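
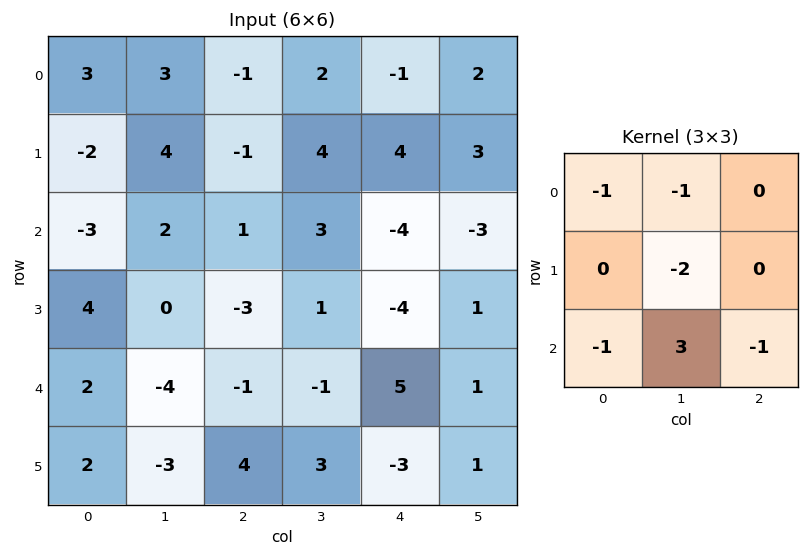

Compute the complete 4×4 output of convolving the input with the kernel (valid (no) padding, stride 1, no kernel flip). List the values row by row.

-6 -2 3 -21
-7 -15 1 -14
-12 5 -13 24
-11 17 12 -20

Output[0,0]: The receptive field on the input at this output position is [3 3 -1 / -2 4 -1 / -3 2 1]. Elementwise product with the kernel and sum: 3·-1 + 3·-1 + 4·-2 + -3·-1 + 2·3 + 1·-1.
Output[0,1]: The receptive field on the input at this output position is [3 -1 2 / 4 -1 4 / 2 1 3]. Elementwise product with the kernel and sum: 3·-1 + -1·-1 + -1·-2 + 2·-1 + 1·3 + 3·-1.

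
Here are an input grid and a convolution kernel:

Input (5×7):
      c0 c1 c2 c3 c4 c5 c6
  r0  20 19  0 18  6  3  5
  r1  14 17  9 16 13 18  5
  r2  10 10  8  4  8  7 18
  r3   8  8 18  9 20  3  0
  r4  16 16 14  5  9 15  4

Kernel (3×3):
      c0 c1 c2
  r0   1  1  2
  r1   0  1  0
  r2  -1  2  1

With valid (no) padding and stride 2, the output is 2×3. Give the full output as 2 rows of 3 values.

Output[0,0]: The receptive field on the input at this output position is [20 19 0 / 14 17 9 / 10 10 8]. Elementwise product with the kernel and sum: 20·1 + 19·1 + 0·2 + 17·1 + 10·-1 + 10·2 + 8·1.

74 54 61
74 42 79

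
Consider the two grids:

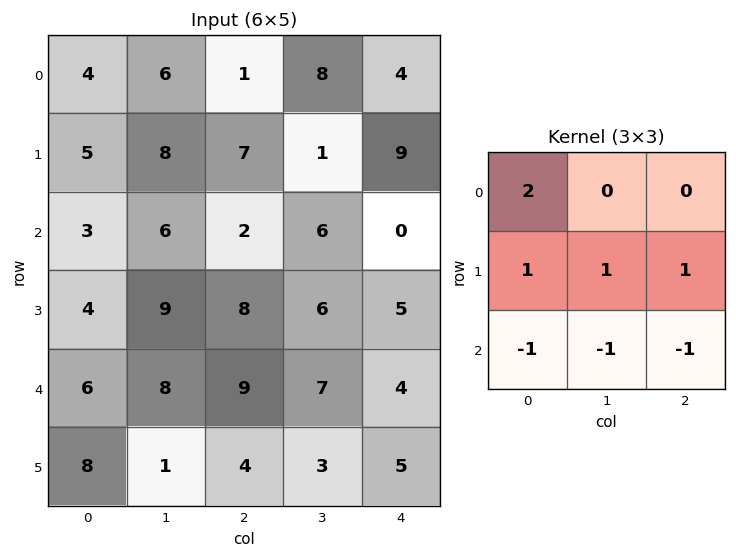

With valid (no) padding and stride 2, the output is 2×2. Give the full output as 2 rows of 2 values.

17 11
4 3

Output[0,0]: The receptive field on the input at this output position is [4 6 1 / 5 8 7 / 3 6 2]. Elementwise product with the kernel and sum: 4·2 + 5·1 + 8·1 + 7·1 + 3·-1 + 6·-1 + 2·-1.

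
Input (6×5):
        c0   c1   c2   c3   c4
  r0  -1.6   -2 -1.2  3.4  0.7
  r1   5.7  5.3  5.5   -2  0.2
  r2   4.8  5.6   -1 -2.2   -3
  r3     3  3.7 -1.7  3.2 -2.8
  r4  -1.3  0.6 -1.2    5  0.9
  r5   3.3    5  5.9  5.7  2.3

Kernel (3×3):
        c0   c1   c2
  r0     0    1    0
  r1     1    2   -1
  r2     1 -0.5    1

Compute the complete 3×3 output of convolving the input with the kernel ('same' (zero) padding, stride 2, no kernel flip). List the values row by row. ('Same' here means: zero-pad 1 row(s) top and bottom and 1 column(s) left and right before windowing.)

Output[0,0]: The receptive field on the zero-padded input at this output position is [0 0 0 / 0 -1.6 -2 / 0 5.7 5.3]. Elementwise product with the kernel and sum: 0·1 + 0·1 + -1.6·2 + -2·-1 + 0·1 + 5.7·-0.5 + 5.3·1.
Output[0,1]: The receptive field on the zero-padded input at this output position is [0 0 0 / -2 -1.2 3.4 / 5.3 5.5 -2]. Elementwise product with the kernel and sum: 0·1 + -2·1 + -1.2·2 + 3.4·-1 + 5.3·1 + 5.5·-0.5 + -2·1.

1.25 -7.25 2.7
11.9 19.05 -3.4
3.15 -0.75 8.55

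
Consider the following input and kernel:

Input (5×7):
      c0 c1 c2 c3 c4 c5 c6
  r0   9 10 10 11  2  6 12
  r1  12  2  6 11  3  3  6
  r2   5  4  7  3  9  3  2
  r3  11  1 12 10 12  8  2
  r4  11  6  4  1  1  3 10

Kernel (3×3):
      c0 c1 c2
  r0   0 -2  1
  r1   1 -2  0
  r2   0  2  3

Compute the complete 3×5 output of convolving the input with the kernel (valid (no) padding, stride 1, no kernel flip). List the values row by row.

Output[0,0]: The receptive field on the input at this output position is [9 10 10 / 12 2 6 / 5 4 7]. Elementwise product with the kernel and sum: 10·-2 + 10·1 + 12·1 + 2·-2 + 4·2 + 7·3.
Output[0,1]: The receptive field on the input at this output position is [10 10 11 / 2 6 11 / 4 7 3]. Elementwise product with the kernel and sum: 10·-2 + 11·1 + 2·1 + 6·-2 + 7·2 + 3·3.

27 4 -3 34 9
37 43 38 30 25
32 -23 0 -18 28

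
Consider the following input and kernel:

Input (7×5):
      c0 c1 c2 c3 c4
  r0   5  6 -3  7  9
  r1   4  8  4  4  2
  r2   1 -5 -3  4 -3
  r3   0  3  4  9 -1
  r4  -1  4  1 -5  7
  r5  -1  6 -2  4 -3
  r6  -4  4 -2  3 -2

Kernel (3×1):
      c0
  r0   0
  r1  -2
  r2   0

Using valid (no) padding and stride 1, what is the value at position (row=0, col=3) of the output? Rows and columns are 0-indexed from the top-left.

-8

The receptive field on the input at this output position is [7 / 4 / 4]. Elementwise product with the kernel and sum: 4·-2.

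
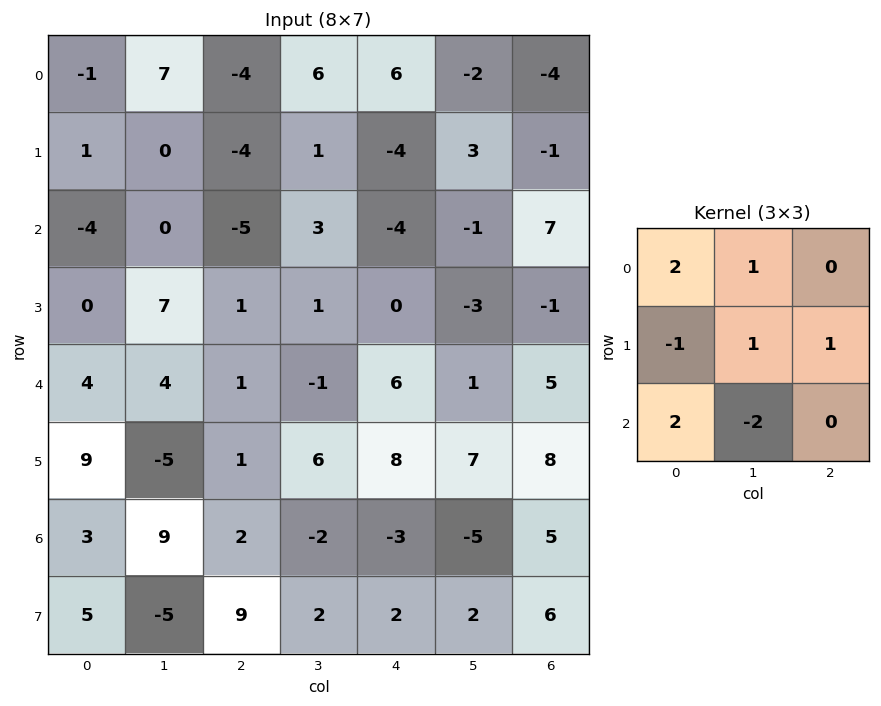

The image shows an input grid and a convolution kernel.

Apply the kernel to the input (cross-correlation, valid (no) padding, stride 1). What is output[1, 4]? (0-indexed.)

11

The receptive field on the input at this output position is [-4 3 -1 / -4 -1 7 / 0 -3 -1]. Elementwise product with the kernel and sum: -4·2 + 3·1 + -4·-1 + -1·1 + 7·1 + 0·2 + -3·-2.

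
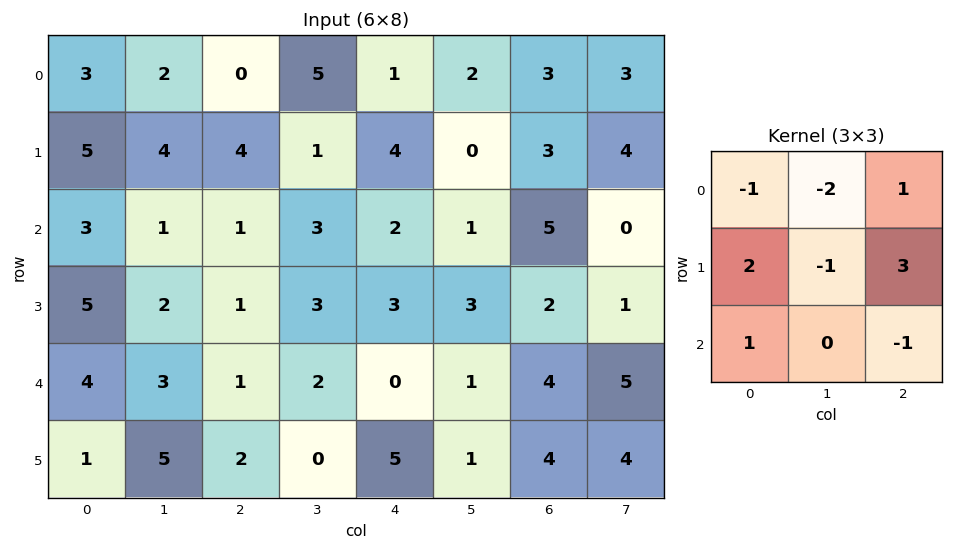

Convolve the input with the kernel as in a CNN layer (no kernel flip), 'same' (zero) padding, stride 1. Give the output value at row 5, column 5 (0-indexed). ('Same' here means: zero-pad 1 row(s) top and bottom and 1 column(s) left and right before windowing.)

The receptive field on the zero-padded input at this output position is [0 1 4 / 5 1 4 / 0 0 0]. Elementwise product with the kernel and sum: 0·-1 + 1·-2 + 4·1 + 5·2 + 1·-1 + 4·3 + 0·1 + 0·-1.

23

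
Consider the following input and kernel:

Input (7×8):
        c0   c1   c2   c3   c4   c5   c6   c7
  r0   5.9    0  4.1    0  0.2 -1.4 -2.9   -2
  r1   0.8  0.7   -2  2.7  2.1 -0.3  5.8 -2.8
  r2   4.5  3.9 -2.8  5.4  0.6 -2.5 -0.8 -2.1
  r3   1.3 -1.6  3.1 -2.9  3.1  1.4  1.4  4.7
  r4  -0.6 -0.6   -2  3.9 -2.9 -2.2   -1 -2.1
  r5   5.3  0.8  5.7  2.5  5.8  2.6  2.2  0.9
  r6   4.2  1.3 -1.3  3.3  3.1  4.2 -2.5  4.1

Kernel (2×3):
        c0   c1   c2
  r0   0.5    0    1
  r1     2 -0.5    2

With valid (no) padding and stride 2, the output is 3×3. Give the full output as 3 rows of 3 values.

4.3 1.1 13.15
9.05 13.05 7.8
19.3 17.85 12.25

Output[0,0]: The receptive field on the input at this output position is [5.9 0 4.1 / 0.8 0.7 -2]. Elementwise product with the kernel and sum: 5.9·0.5 + 4.1·1 + 0.8·2 + 0.7·-0.5 + -2·2.
Output[0,1]: The receptive field on the input at this output position is [4.1 0 0.2 / -2 2.7 2.1]. Elementwise product with the kernel and sum: 4.1·0.5 + 0.2·1 + -2·2 + 2.7·-0.5 + 2.1·2.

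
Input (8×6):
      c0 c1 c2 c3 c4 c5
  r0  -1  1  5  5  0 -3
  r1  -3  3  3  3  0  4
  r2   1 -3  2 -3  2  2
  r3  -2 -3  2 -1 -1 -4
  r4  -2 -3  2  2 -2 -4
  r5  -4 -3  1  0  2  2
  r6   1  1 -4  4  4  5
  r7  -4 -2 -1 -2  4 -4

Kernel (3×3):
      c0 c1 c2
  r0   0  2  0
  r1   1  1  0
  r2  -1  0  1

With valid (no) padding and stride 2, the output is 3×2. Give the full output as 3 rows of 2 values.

3 16
-7 -9
-18 13

Output[0,0]: The receptive field on the input at this output position is [-1 1 5 / -3 3 3 / 1 -3 2]. Elementwise product with the kernel and sum: 1·2 + -3·1 + 3·1 + 1·-1 + 2·1.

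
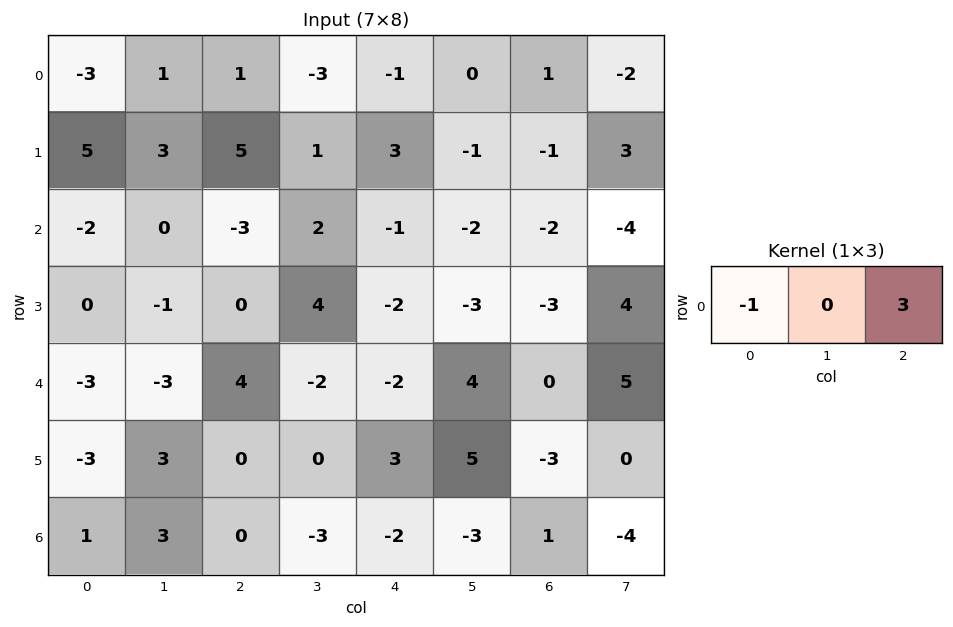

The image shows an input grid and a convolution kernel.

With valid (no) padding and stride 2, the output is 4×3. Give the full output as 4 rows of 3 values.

6 -4 4
-7 0 -5
15 -10 2
-1 -6 5

Output[0,0]: The receptive field on the input at this output position is [-3 1 1]. Elementwise product with the kernel and sum: -3·-1 + 1·3.
Output[0,1]: The receptive field on the input at this output position is [1 -3 -1]. Elementwise product with the kernel and sum: 1·-1 + -1·3.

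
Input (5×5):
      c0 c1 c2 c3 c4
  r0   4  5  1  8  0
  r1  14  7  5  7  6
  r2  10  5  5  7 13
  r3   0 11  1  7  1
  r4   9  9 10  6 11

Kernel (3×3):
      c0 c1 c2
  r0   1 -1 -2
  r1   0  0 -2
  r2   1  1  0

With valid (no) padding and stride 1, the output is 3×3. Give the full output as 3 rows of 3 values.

Output[0,0]: The receptive field on the input at this output position is [4 5 1 / 14 7 5 / 10 5 5]. Elementwise product with the kernel and sum: 4·1 + 5·-1 + 1·-2 + 5·-2 + 10·1 + 5·1.

2 -16 -7
-2 -14 -32
11 -9 -14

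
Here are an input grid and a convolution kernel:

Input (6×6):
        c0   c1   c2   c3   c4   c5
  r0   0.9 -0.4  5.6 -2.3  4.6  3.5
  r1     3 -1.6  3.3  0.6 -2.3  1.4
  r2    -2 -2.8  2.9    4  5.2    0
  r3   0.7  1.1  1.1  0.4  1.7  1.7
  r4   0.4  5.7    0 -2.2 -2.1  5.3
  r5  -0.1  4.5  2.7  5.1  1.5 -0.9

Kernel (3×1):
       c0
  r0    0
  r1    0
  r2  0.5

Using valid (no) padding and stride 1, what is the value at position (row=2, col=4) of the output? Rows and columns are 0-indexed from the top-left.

-1.05

The receptive field on the input at this output position is [5.2 / 1.7 / -2.1]. Elementwise product with the kernel and sum: -2.1·0.5.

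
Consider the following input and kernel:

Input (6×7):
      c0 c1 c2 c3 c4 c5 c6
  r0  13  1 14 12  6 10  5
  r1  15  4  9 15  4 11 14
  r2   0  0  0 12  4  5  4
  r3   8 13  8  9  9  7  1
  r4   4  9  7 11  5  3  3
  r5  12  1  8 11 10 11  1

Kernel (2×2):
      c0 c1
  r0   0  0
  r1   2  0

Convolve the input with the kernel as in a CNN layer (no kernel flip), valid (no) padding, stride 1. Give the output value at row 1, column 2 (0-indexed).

0

The receptive field on the input at this output position is [9 15 / 0 12]. Elementwise product with the kernel and sum: 0·2.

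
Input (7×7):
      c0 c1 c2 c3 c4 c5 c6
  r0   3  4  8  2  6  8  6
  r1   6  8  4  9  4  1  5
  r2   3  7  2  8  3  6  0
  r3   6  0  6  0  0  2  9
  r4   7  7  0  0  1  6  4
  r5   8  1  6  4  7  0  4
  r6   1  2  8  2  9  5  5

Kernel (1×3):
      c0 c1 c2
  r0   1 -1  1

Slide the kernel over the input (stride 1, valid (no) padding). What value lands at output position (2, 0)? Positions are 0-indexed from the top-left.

-2

The receptive field on the input at this output position is [3 7 2]. Elementwise product with the kernel and sum: 3·1 + 7·-1 + 2·1.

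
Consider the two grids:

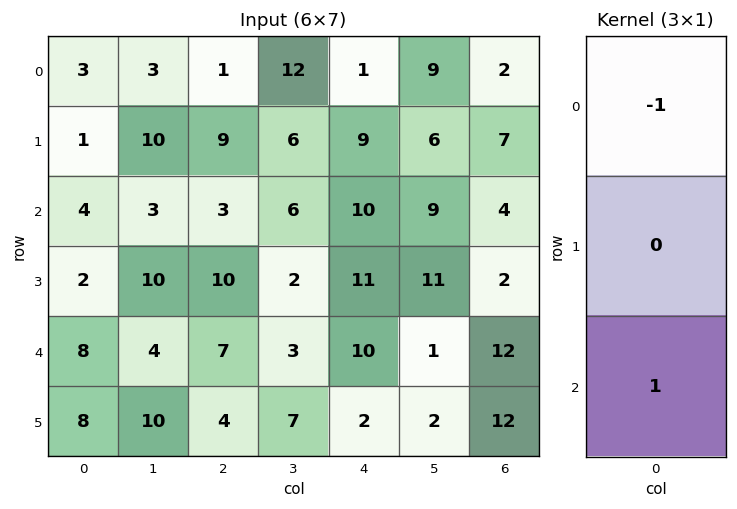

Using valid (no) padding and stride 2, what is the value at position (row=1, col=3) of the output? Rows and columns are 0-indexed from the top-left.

8

The receptive field on the input at this output position is [4 / 2 / 12]. Elementwise product with the kernel and sum: 4·-1 + 12·1.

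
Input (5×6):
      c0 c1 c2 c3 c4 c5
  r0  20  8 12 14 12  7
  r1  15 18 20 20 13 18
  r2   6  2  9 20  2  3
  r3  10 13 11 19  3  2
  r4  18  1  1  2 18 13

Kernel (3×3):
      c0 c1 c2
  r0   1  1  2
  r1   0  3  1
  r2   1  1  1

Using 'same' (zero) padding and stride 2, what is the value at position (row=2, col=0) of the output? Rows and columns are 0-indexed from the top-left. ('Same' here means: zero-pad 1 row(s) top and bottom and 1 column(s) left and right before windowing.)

91

The receptive field on the zero-padded input at this output position is [0 10 13 / 0 18 1 / 0 0 0]. Elementwise product with the kernel and sum: 0·1 + 10·1 + 13·2 + 18·3 + 1·1 + 0·1 + 0·1 + 0·1.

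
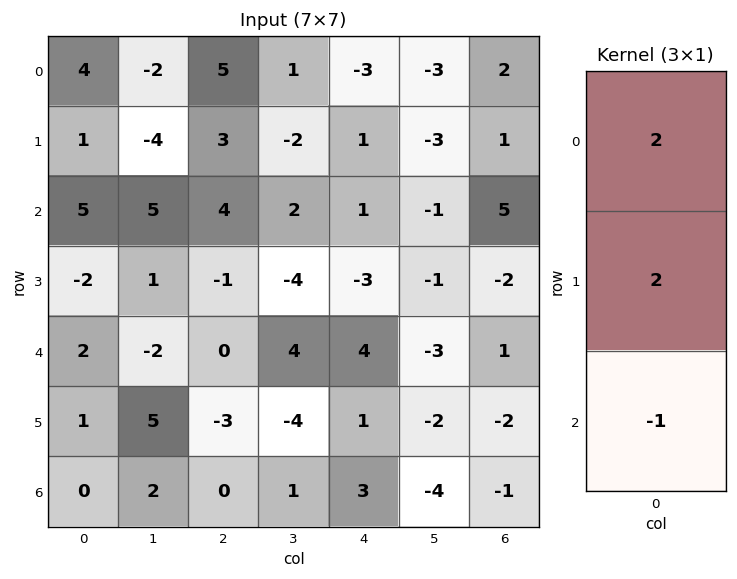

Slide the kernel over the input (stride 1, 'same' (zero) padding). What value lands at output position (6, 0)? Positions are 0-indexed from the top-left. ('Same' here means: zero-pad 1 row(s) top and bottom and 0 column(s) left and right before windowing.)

2

The receptive field on the zero-padded input at this output position is [1 / 0 / 0]. Elementwise product with the kernel and sum: 1·2 + 0·2 + 0·-1.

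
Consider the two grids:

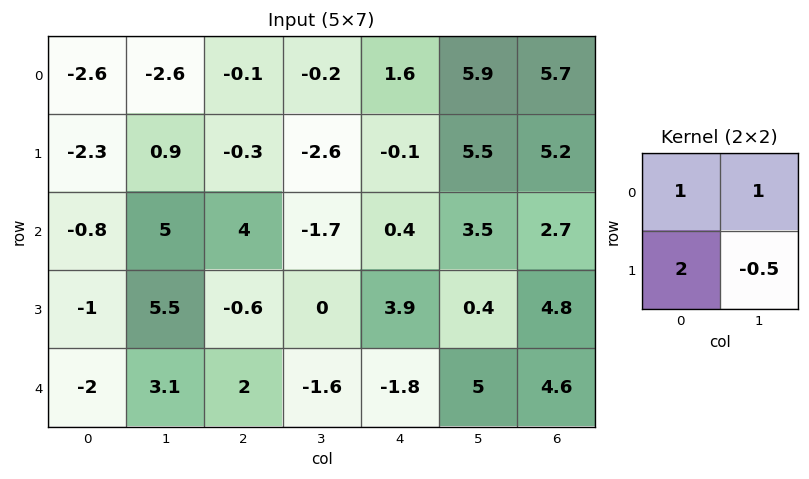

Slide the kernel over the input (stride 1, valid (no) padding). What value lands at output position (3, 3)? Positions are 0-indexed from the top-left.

The receptive field on the input at this output position is [0 3.9 / -1.6 -1.8]. Elementwise product with the kernel and sum: 0·1 + 3.9·1 + -1.6·2 + -1.8·-0.5.

1.6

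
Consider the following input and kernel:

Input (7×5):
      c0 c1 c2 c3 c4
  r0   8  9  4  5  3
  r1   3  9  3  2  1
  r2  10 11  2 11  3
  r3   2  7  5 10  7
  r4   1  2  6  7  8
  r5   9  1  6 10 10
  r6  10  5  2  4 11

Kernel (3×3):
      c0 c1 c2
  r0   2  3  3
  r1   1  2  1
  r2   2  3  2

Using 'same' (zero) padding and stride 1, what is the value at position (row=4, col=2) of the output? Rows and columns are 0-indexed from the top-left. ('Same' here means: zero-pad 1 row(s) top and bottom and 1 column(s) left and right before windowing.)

The receptive field on the zero-padded input at this output position is [7 5 10 / 2 6 7 / 1 6 10]. Elementwise product with the kernel and sum: 7·2 + 5·3 + 10·3 + 2·1 + 6·2 + 7·1 + 1·2 + 6·3 + 10·2.

120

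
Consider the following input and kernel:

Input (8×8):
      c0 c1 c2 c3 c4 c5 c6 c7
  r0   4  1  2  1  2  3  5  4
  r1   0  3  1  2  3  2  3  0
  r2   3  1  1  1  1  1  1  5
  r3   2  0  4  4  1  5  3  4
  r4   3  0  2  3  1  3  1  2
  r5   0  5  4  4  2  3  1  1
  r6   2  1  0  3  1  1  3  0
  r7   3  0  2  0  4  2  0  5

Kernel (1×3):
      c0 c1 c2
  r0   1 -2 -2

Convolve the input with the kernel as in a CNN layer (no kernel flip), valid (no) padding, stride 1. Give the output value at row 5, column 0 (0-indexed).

-18

The receptive field on the input at this output position is [0 5 4]. Elementwise product with the kernel and sum: 0·1 + 5·-2 + 4·-2.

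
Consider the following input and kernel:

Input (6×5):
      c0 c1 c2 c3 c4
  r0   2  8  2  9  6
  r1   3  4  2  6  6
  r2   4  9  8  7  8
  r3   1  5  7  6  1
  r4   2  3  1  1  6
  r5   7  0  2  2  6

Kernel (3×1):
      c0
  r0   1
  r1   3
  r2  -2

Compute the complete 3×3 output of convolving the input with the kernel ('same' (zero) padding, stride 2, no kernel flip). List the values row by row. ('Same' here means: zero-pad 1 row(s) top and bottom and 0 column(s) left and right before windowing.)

0 2 6
13 12 28
-7 6 7

Output[0,0]: The receptive field on the zero-padded input at this output position is [0 / 2 / 3]. Elementwise product with the kernel and sum: 0·1 + 2·3 + 3·-2.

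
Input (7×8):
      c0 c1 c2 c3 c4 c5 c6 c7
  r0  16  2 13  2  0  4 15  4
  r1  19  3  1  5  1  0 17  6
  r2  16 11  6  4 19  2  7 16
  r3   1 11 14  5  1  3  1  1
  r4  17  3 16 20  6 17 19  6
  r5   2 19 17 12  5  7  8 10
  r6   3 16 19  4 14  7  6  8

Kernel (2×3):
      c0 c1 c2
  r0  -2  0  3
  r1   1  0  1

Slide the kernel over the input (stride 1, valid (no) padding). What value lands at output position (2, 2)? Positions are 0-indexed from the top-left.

The receptive field on the input at this output position is [6 4 19 / 14 5 1]. Elementwise product with the kernel and sum: 6·-2 + 19·3 + 14·1 + 1·1.

60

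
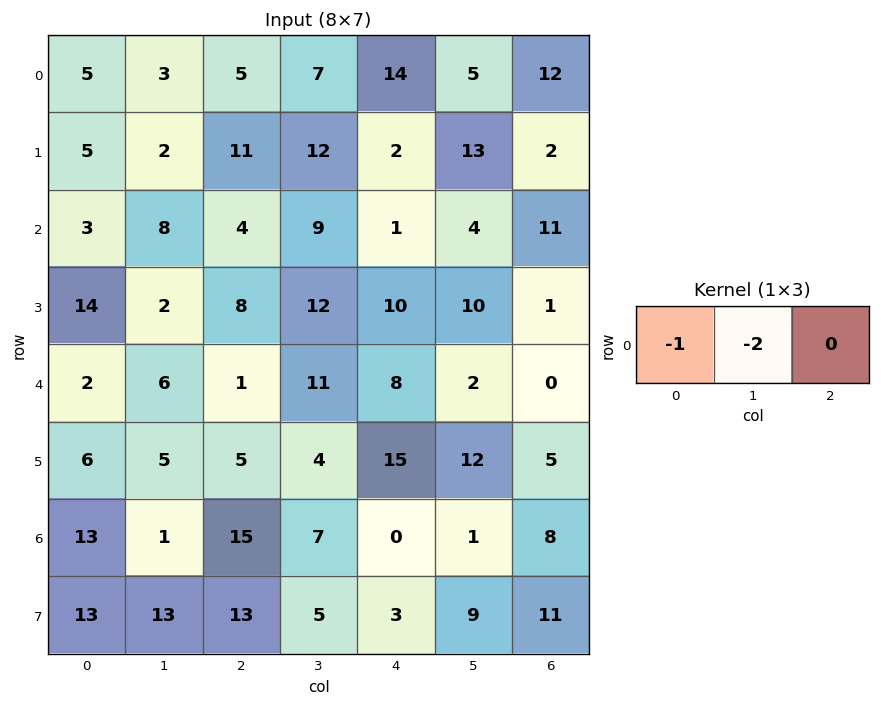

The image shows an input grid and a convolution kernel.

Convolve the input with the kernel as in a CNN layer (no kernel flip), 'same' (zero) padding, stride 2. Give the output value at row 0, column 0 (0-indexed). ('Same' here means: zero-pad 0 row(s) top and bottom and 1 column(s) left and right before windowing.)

The receptive field on the zero-padded input at this output position is [0 5 3]. Elementwise product with the kernel and sum: 0·-1 + 5·-2.

-10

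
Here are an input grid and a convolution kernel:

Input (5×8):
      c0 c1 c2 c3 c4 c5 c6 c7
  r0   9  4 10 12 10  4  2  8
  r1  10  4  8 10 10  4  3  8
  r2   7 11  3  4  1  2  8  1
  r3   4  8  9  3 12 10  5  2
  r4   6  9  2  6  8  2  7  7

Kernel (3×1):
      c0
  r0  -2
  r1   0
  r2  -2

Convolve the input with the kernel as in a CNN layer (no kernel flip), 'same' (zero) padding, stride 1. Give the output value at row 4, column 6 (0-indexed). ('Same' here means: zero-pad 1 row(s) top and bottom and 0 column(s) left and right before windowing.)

The receptive field on the zero-padded input at this output position is [5 / 7 / 0]. Elementwise product with the kernel and sum: 5·-2 + 0·-2.

-10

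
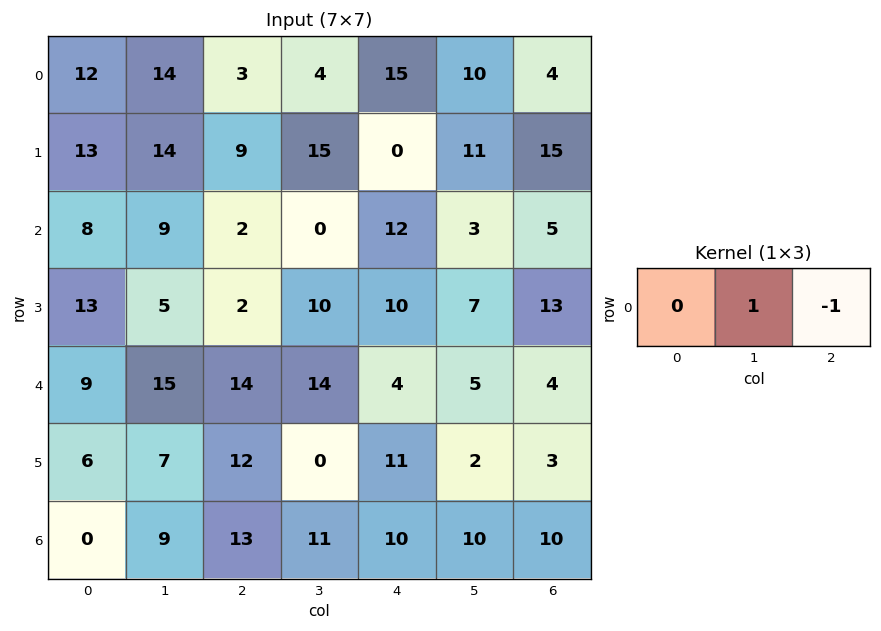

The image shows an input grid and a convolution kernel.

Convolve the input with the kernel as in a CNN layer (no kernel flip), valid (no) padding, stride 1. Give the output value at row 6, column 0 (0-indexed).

The receptive field on the input at this output position is [0 9 13]. Elementwise product with the kernel and sum: 9·1 + 13·-1.

-4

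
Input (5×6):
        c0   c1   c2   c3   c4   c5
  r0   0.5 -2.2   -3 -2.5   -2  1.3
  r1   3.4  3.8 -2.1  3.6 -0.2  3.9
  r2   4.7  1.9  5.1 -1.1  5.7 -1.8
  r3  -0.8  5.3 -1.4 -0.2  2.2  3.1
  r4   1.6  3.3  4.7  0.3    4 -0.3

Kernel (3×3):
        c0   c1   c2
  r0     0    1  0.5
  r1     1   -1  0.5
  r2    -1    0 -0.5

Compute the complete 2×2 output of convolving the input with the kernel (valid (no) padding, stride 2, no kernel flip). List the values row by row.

-12.4 -17.25
-6.3 -5.05

Output[0,0]: The receptive field on the input at this output position is [0.5 -2.2 -3 / 3.4 3.8 -2.1 / 4.7 1.9 5.1]. Elementwise product with the kernel and sum: -2.2·1 + -3·0.5 + 3.4·1 + 3.8·-1 + -2.1·0.5 + 4.7·-1 + 5.1·-0.5.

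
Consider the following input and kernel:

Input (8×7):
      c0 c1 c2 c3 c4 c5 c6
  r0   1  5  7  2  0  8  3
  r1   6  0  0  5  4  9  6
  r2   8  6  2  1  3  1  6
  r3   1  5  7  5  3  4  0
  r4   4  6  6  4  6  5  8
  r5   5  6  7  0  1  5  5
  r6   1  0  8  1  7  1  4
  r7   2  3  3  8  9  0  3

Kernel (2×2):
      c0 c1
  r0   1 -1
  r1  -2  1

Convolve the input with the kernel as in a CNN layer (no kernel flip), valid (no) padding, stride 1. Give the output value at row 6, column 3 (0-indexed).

-13

The receptive field on the input at this output position is [1 7 / 8 9]. Elementwise product with the kernel and sum: 1·1 + 7·-1 + 8·-2 + 9·1.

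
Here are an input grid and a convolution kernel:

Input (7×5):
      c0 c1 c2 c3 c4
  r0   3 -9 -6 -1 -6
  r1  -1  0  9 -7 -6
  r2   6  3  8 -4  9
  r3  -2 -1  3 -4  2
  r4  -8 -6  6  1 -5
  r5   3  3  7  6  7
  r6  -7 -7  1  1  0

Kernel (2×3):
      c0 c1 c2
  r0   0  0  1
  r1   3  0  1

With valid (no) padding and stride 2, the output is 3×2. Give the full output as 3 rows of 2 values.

Output[0,0]: The receptive field on the input at this output position is [3 -9 -6 / -1 0 9]. Elementwise product with the kernel and sum: -6·1 + -1·3 + 9·1.

0 15
5 20
22 23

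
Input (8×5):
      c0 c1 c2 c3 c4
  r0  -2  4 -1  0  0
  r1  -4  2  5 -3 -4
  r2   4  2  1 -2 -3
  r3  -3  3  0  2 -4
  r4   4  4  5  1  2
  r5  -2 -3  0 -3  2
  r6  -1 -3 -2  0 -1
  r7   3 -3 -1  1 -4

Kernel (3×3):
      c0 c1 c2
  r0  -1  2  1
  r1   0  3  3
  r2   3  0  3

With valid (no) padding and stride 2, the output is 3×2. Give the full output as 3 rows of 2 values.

Output[0,0]: The receptive field on the input at this output position is [-2 4 -1 / -4 2 5 / 4 2 1]. Elementwise product with the kernel and sum: -2·-1 + 4·2 + -1·1 + 2·3 + 5·3 + 4·3 + 1·3.
Output[0,1]: The receptive field on the input at this output position is [-1 0 0 / 5 -3 -4 / 1 -2 -3]. Elementwise product with the kernel and sum: -1·-1 + 0·2 + 0·1 + -3·3 + -4·3 + 1·3 + -3·3.

45 -26
37 7
-9 -13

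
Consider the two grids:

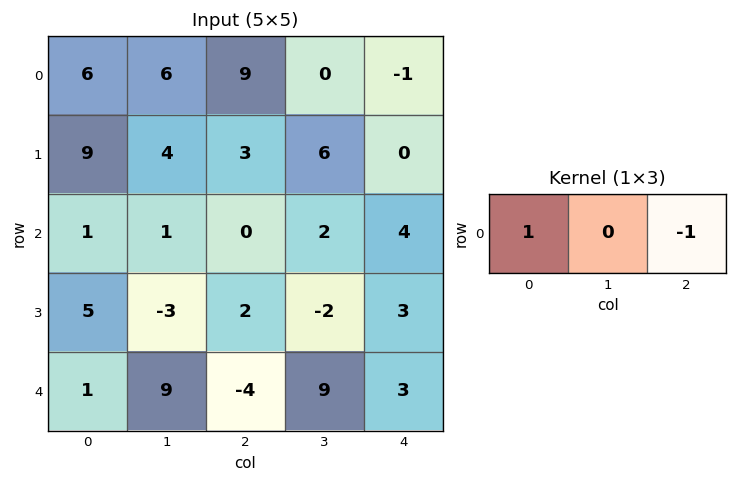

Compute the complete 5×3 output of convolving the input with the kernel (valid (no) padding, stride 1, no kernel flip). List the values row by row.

-3 6 10
6 -2 3
1 -1 -4
3 -1 -1
5 0 -7

Output[0,0]: The receptive field on the input at this output position is [6 6 9]. Elementwise product with the kernel and sum: 6·1 + 9·-1.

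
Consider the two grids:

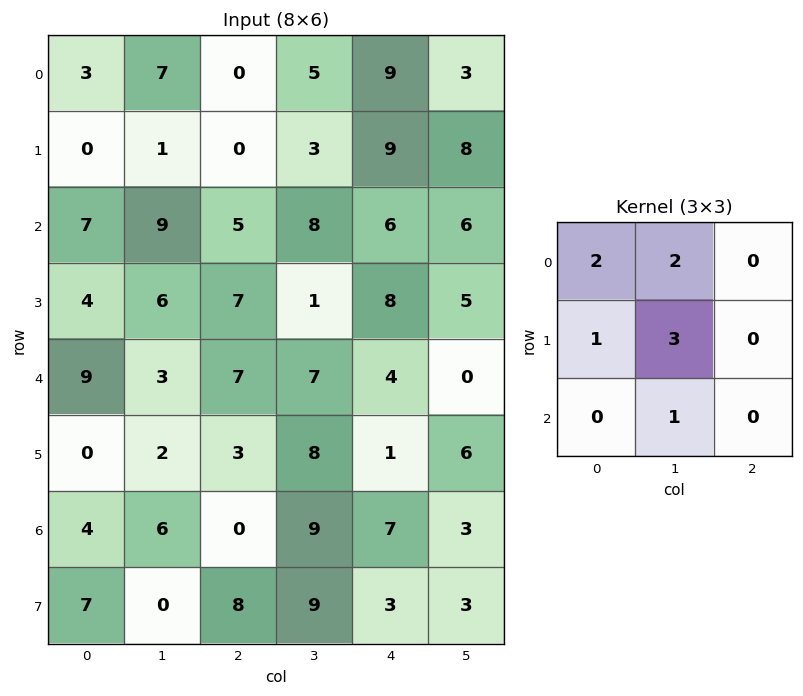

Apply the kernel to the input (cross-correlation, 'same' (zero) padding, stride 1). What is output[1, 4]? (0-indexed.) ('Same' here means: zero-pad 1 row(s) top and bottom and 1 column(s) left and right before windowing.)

The receptive field on the zero-padded input at this output position is [5 9 3 / 3 9 8 / 8 6 6]. Elementwise product with the kernel and sum: 5·2 + 9·2 + 3·1 + 9·3 + 6·1.

64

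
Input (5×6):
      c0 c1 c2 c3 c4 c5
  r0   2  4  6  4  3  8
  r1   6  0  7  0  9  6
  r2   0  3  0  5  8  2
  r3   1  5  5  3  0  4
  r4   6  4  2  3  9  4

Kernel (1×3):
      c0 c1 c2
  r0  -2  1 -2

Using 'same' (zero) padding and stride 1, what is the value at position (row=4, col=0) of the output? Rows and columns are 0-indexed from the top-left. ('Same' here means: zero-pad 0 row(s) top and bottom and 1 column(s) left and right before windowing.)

-2

The receptive field on the zero-padded input at this output position is [0 6 4]. Elementwise product with the kernel and sum: 0·-2 + 6·1 + 4·-2.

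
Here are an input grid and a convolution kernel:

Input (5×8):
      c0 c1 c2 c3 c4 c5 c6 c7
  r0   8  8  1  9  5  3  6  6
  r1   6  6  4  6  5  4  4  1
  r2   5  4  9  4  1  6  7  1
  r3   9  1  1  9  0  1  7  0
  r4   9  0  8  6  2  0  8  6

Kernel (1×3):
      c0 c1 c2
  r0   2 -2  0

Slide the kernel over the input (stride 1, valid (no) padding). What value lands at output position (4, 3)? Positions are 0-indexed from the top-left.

The receptive field on the input at this output position is [6 2 0]. Elementwise product with the kernel and sum: 6·2 + 2·-2.

8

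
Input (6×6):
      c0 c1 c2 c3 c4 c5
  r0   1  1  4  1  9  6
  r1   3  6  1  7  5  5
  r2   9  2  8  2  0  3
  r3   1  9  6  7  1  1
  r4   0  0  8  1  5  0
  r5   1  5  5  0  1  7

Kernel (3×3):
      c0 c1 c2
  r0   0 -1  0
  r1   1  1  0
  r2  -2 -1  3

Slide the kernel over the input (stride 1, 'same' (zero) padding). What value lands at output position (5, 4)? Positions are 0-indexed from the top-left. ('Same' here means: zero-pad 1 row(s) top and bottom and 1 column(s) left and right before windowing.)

The receptive field on the zero-padded input at this output position is [1 5 0 / 0 1 7 / 0 0 0]. Elementwise product with the kernel and sum: 5·-1 + 0·1 + 1·1 + 0·-2 + 0·-1 + 0·3.

-4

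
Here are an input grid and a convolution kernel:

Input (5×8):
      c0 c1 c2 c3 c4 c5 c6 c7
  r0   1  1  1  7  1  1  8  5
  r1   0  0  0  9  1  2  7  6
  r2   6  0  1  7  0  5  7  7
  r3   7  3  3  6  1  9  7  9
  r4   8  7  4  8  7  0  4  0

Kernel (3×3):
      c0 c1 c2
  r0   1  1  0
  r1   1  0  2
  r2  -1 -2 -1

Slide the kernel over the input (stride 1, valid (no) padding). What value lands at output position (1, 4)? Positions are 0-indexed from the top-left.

The receptive field on the input at this output position is [1 2 7 / 0 5 7 / 1 9 7]. Elementwise product with the kernel and sum: 1·1 + 2·1 + 0·1 + 7·2 + 1·-1 + 9·-2 + 7·-1.

-9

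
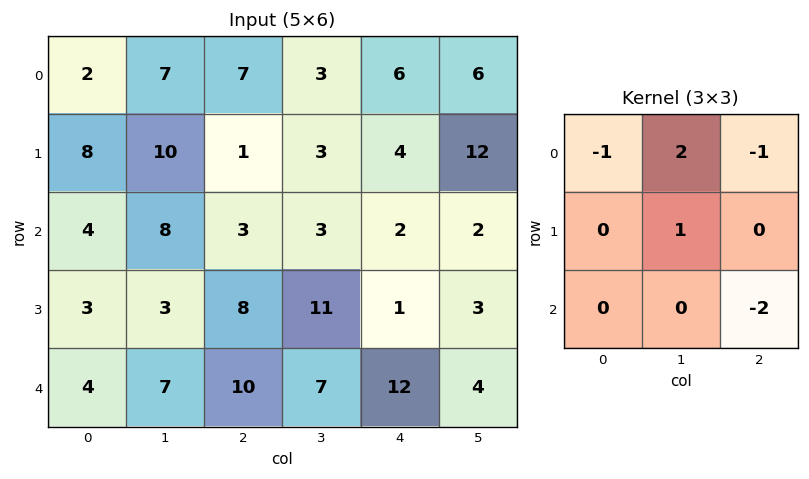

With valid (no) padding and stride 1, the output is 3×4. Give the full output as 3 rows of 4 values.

Output[0,0]: The receptive field on the input at this output position is [2 7 7 / 8 10 1 / 4 8 3]. Elementwise product with the kernel and sum: 2·-1 + 7·2 + 7·-1 + 10·1 + 3·-2.

9 -1 -8 3
3 -30 2 -11
-8 -11 -12 -8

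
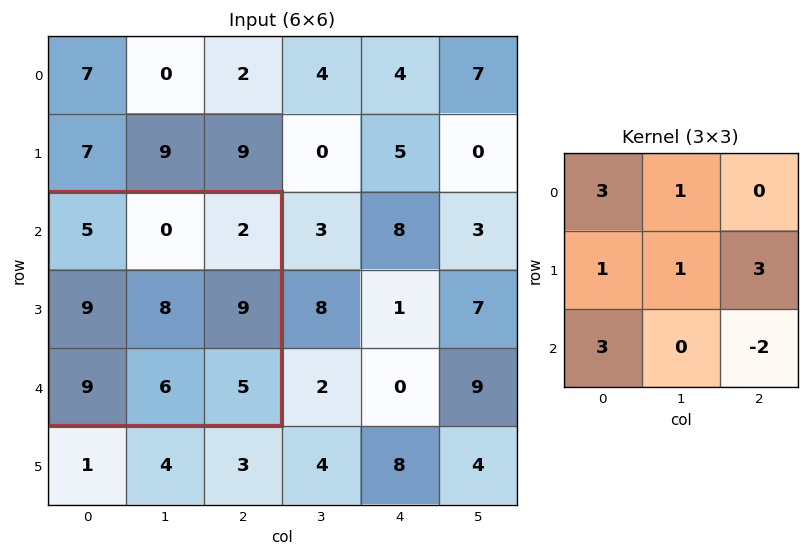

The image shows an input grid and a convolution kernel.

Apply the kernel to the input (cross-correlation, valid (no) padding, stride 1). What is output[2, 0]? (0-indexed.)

The receptive field on the input at this output position is [5 0 2 / 9 8 9 / 9 6 5]. Elementwise product with the kernel and sum: 5·3 + 0·1 + 9·1 + 8·1 + 9·3 + 9·3 + 5·-2.

76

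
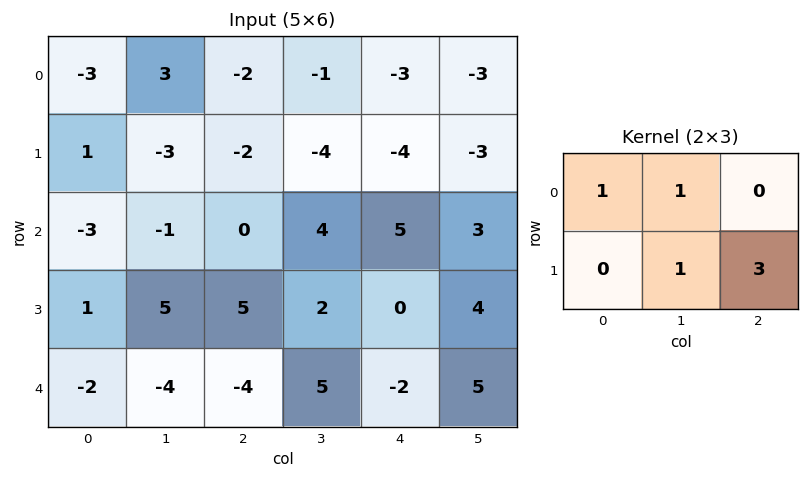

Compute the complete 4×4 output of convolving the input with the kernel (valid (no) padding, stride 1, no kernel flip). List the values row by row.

-9 -13 -19 -17
-3 7 13 6
16 10 6 21
-10 21 6 15

Output[0,0]: The receptive field on the input at this output position is [-3 3 -2 / 1 -3 -2]. Elementwise product with the kernel and sum: -3·1 + 3·1 + -3·1 + -2·3.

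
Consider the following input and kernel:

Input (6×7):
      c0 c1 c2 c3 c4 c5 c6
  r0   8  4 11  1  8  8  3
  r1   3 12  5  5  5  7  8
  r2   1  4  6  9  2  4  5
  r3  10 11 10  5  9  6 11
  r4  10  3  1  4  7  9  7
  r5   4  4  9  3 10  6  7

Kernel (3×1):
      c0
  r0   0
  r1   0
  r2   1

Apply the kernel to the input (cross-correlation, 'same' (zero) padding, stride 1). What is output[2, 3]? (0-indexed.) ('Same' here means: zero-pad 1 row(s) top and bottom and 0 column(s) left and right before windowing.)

5

The receptive field on the zero-padded input at this output position is [5 / 9 / 5]. Elementwise product with the kernel and sum: 5·1.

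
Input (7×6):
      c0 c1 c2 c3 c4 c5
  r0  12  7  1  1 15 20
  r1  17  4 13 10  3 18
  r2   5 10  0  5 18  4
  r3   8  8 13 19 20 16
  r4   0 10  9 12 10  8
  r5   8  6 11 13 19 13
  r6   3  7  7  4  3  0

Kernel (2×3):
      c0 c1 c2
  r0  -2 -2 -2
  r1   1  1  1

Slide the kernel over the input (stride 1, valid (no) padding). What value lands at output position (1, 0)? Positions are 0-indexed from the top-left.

-53

The receptive field on the input at this output position is [17 4 13 / 5 10 0]. Elementwise product with the kernel and sum: 17·-2 + 4·-2 + 13·-2 + 5·1 + 10·1 + 0·1.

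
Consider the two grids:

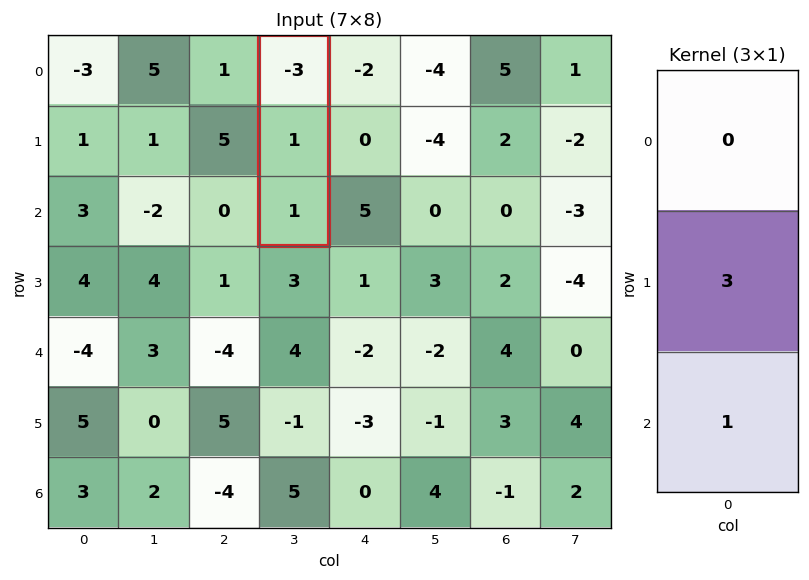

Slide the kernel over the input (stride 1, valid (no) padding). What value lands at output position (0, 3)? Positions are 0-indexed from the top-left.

4

The receptive field on the input at this output position is [-3 / 1 / 1]. Elementwise product with the kernel and sum: 1·3 + 1·1.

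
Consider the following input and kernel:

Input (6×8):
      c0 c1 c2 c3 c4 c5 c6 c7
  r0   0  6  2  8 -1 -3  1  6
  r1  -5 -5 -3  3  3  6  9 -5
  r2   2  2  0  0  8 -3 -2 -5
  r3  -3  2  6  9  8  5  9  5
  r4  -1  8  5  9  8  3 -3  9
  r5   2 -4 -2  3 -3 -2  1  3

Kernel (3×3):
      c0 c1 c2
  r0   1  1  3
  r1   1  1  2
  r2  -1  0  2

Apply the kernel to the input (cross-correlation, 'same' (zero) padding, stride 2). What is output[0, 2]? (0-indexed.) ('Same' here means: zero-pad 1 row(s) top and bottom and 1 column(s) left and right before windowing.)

The receptive field on the zero-padded input at this output position is [0 0 0 / 8 -1 -3 / 3 3 6]. Elementwise product with the kernel and sum: 0·1 + 0·1 + 0·3 + 8·1 + -1·1 + -3·2 + 3·-1 + 6·2.

10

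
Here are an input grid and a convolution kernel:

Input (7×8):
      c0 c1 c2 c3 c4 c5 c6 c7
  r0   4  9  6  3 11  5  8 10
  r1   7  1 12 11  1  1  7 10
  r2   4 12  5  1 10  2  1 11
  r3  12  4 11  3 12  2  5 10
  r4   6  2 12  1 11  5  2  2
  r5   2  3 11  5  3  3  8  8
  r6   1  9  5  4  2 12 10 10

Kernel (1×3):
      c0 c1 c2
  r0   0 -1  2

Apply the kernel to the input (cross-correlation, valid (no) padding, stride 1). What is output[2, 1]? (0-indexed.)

-3

The receptive field on the input at this output position is [12 5 1]. Elementwise product with the kernel and sum: 5·-1 + 1·2.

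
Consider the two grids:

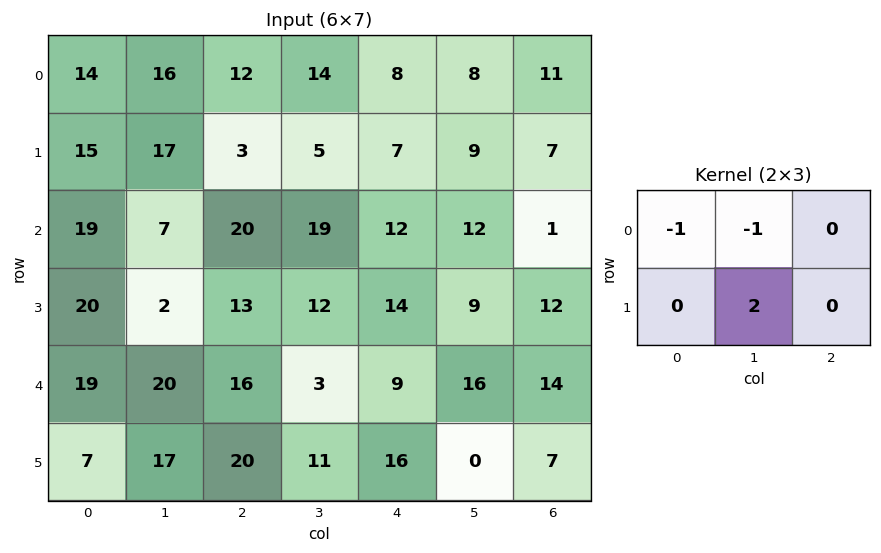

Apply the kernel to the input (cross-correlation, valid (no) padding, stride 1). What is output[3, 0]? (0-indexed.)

The receptive field on the input at this output position is [20 2 13 / 19 20 16]. Elementwise product with the kernel and sum: 20·-1 + 2·-1 + 20·2.

18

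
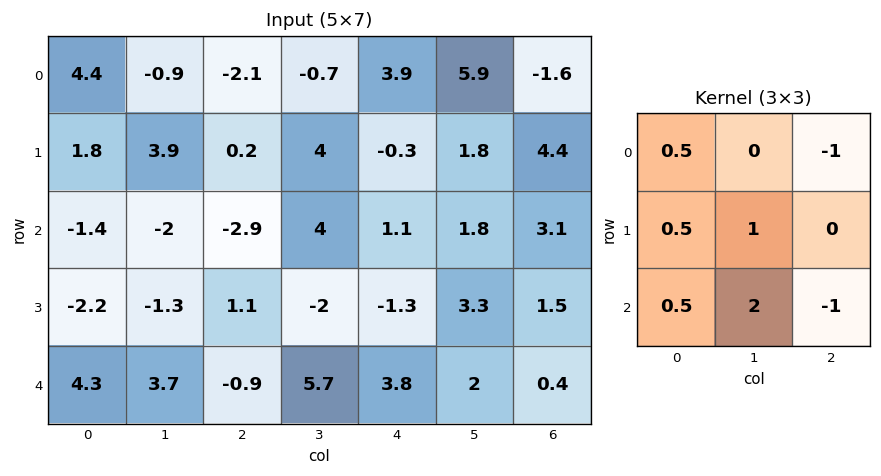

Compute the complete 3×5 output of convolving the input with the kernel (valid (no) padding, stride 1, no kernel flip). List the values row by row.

Output[0,0]: The receptive field on the input at this output position is [4.4 -0.9 -2.1 / 1.8 3.9 0.2 / -1.4 -2 -2.9]. Elementwise product with the kernel and sum: 4.4·0.5 + -2.1·-1 + 1.8·0.5 + 3.9·1 + -1.4·0.5 + -2·2 + -2.9·-1.

7.3 -8.4 4.6 -2.15 6.25
-6.8 -2.4 0.8 -3.6 2.25
10.25 -10.2 3.15 6.35 5.6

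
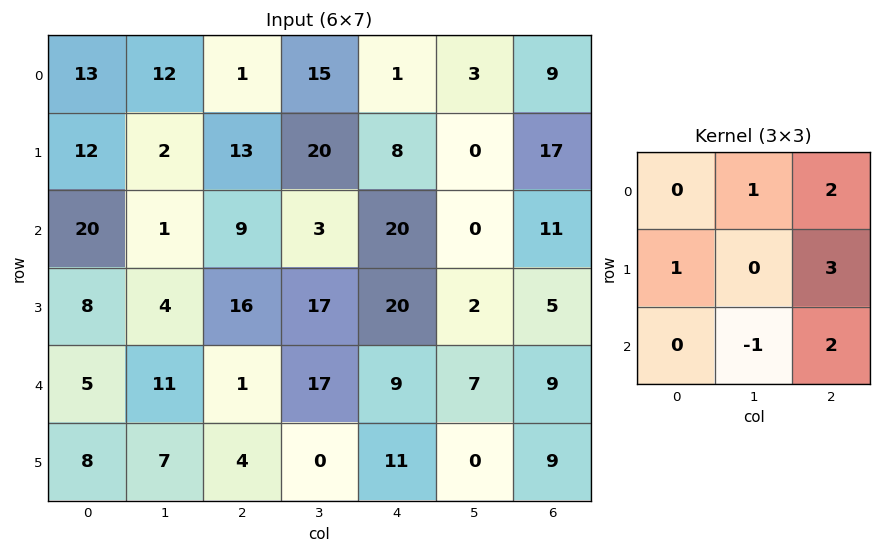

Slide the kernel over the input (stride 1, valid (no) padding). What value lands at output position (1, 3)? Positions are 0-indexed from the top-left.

-5

The receptive field on the input at this output position is [20 8 0 / 3 20 0 / 17 20 2]. Elementwise product with the kernel and sum: 8·1 + 0·2 + 3·1 + 0·3 + 20·-1 + 2·2.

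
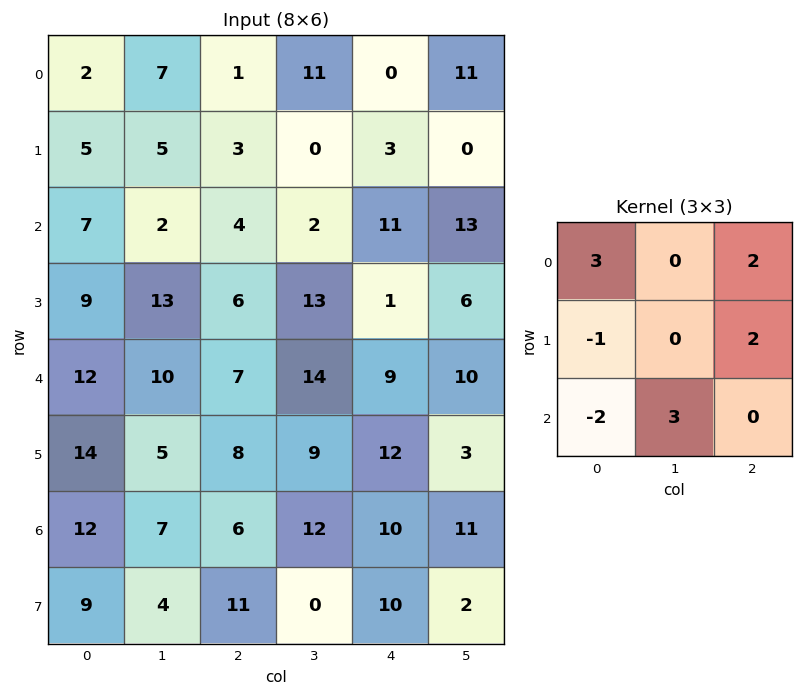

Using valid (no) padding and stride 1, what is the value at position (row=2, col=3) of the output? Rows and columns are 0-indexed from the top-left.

The receptive field on the input at this output position is [2 11 13 / 13 1 6 / 14 9 10]. Elementwise product with the kernel and sum: 2·3 + 13·2 + 13·-1 + 6·2 + 14·-2 + 9·3.

30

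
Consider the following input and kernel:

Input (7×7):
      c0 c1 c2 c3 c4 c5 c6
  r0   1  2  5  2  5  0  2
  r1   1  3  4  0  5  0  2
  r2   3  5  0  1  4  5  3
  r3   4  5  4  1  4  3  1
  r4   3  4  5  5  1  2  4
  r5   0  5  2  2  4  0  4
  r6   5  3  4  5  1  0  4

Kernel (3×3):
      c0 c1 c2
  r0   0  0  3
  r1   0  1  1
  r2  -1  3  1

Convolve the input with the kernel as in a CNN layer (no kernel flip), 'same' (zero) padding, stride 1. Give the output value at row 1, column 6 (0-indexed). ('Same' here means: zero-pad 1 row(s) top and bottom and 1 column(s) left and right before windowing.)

6

The receptive field on the zero-padded input at this output position is [0 2 0 / 0 2 0 / 5 3 0]. Elementwise product with the kernel and sum: 0·3 + 2·1 + 0·1 + 5·-1 + 3·3 + 0·1.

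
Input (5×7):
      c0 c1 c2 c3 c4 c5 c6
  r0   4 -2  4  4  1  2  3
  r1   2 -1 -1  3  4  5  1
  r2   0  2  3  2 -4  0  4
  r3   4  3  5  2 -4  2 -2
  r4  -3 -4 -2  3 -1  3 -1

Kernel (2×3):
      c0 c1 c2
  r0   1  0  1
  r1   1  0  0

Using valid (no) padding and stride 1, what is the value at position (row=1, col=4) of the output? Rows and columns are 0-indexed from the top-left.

1

The receptive field on the input at this output position is [4 5 1 / -4 0 4]. Elementwise product with the kernel and sum: 4·1 + 1·1 + -4·1.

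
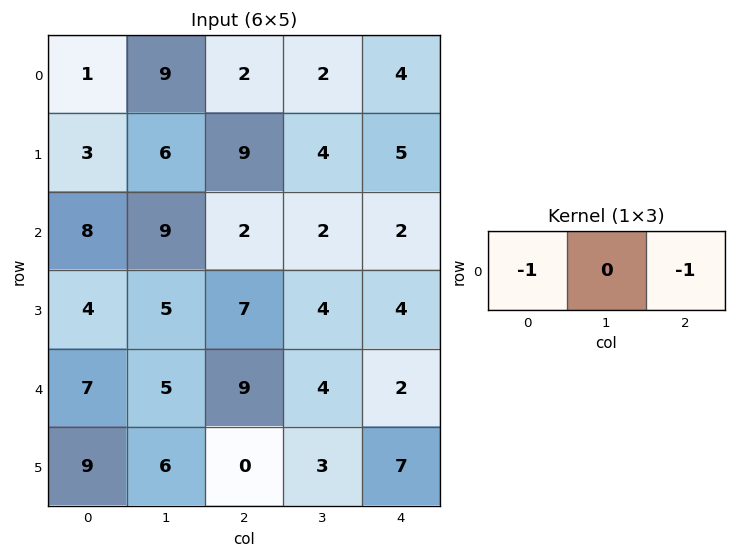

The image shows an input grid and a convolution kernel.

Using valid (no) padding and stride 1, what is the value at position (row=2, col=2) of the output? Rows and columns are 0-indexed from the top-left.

-4

The receptive field on the input at this output position is [2 2 2]. Elementwise product with the kernel and sum: 2·-1 + 2·-1.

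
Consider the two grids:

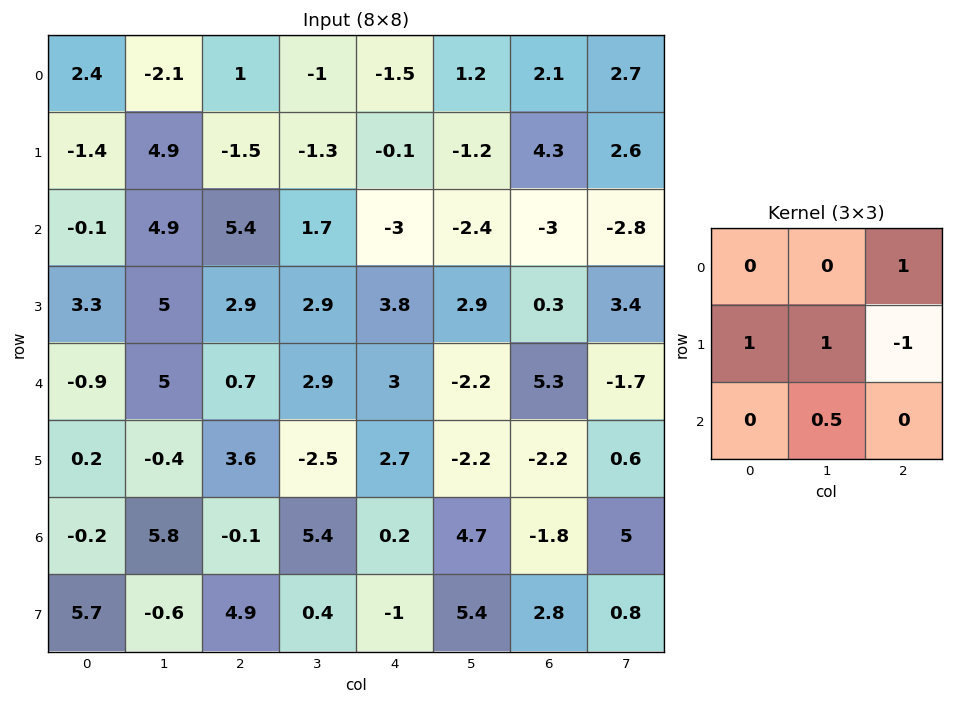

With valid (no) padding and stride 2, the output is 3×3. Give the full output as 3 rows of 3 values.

Output[0,0]: The receptive field on the input at this output position is [2.4 -2.1 1 / -1.4 4.9 -1.5 / -0.1 4.9 5.4]. Elementwise product with the kernel and sum: 1·1 + -1.4·1 + 4.9·1 + -1.5·-1 + 4.9·0.5.
Output[0,1]: The receptive field on the input at this output position is [1 -1 -1.5 / -1.5 -1.3 -0.1 / 5.4 1.7 -3]. Elementwise product with the kernel and sum: -1.5·1 + -1.5·1 + -1.3·1 + -0.1·-1 + 1.7·0.5.

8.45 -3.35 -4.7
13.3 0.45 2.3
-0.2 4.1 10.35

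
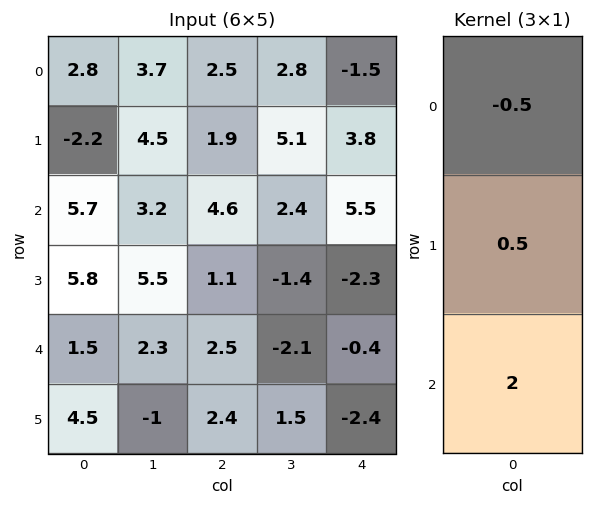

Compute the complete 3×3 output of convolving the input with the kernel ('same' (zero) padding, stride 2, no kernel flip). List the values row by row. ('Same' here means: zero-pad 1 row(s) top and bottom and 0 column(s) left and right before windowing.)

-3 5.05 6.85
15.55 3.55 -3.75
6.85 5.5 -3.85

Output[0,0]: The receptive field on the zero-padded input at this output position is [0 / 2.8 / -2.2]. Elementwise product with the kernel and sum: 0·-0.5 + 2.8·0.5 + -2.2·2.
Output[0,1]: The receptive field on the zero-padded input at this output position is [0 / 2.5 / 1.9]. Elementwise product with the kernel and sum: 0·-0.5 + 2.5·0.5 + 1.9·2.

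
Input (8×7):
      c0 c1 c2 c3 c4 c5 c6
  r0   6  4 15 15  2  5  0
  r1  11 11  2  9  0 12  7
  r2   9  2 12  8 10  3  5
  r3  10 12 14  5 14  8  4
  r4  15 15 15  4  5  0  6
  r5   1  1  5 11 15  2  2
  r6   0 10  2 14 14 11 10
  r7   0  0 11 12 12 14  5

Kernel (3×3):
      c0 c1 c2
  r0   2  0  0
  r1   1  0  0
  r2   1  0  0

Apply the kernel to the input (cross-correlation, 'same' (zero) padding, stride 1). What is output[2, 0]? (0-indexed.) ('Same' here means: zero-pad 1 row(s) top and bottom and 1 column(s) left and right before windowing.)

The receptive field on the zero-padded input at this output position is [0 11 11 / 0 9 2 / 0 10 12]. Elementwise product with the kernel and sum: 0·2 + 0·1 + 0·1.

0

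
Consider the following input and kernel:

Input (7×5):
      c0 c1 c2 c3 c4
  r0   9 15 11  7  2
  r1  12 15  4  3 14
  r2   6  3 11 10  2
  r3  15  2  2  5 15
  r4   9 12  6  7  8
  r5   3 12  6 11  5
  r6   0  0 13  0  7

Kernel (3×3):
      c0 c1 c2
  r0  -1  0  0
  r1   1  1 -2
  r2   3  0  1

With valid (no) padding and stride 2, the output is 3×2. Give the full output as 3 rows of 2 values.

39 3
40 -8
7 47

Output[0,0]: The receptive field on the input at this output position is [9 15 11 / 12 15 4 / 6 3 11]. Elementwise product with the kernel and sum: 9·-1 + 12·1 + 15·1 + 4·-2 + 6·3 + 11·1.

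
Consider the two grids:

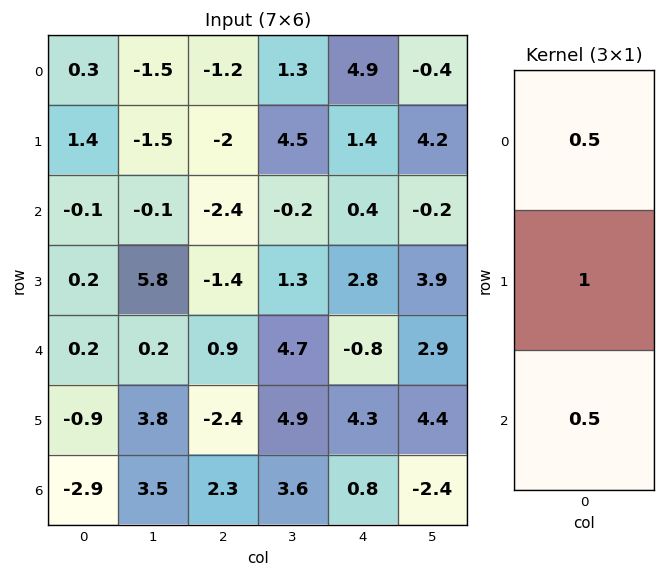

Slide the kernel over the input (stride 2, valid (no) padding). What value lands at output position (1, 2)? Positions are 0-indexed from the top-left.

The receptive field on the input at this output position is [0.4 / 2.8 / -0.8]. Elementwise product with the kernel and sum: 0.4·0.5 + 2.8·1 + -0.8·0.5.

2.6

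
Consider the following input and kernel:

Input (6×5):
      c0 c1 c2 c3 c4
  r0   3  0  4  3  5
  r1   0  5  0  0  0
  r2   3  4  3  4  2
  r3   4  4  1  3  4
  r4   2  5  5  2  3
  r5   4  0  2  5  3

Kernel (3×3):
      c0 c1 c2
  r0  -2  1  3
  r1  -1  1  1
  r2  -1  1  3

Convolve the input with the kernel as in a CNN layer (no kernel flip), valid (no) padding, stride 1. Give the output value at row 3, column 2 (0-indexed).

25

The receptive field on the input at this output position is [1 3 4 / 5 2 3 / 2 5 3]. Elementwise product with the kernel and sum: 1·-2 + 3·1 + 4·3 + 5·-1 + 2·1 + 3·1 + 2·-1 + 5·1 + 3·3.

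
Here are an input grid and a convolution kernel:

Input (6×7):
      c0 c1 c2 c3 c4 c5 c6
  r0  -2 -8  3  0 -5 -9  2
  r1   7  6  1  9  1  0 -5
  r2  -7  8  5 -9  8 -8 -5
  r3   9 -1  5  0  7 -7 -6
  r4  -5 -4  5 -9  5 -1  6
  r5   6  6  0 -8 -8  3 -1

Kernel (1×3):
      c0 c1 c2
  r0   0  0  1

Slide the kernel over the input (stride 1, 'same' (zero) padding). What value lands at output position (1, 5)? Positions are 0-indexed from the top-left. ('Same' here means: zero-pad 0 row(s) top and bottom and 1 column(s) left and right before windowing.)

-5

The receptive field on the zero-padded input at this output position is [1 0 -5]. Elementwise product with the kernel and sum: -5·1.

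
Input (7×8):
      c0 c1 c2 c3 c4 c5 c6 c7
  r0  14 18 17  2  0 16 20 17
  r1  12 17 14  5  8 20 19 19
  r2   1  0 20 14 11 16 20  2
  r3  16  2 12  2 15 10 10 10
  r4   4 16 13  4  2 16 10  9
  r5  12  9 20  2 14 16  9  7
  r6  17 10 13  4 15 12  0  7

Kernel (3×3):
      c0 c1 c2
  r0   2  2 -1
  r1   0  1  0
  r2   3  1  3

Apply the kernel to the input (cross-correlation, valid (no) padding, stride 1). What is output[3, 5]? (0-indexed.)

The receptive field on the input at this output position is [10 10 10 / 16 10 9 / 16 9 7]. Elementwise product with the kernel and sum: 10·2 + 10·2 + 10·-1 + 10·1 + 16·3 + 9·1 + 7·3.

118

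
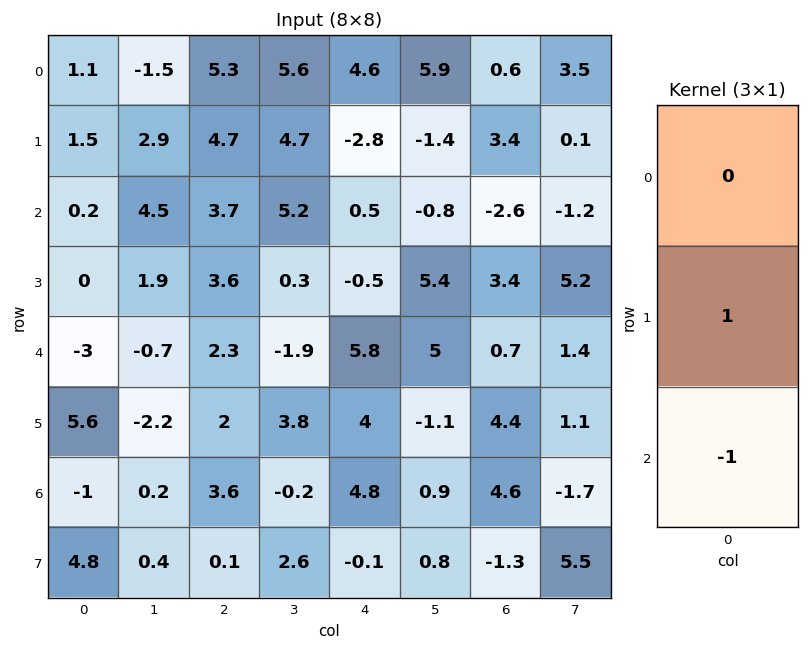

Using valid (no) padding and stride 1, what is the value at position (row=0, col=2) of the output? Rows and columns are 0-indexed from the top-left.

1

The receptive field on the input at this output position is [5.3 / 4.7 / 3.7]. Elementwise product with the kernel and sum: 4.7·1 + 3.7·-1.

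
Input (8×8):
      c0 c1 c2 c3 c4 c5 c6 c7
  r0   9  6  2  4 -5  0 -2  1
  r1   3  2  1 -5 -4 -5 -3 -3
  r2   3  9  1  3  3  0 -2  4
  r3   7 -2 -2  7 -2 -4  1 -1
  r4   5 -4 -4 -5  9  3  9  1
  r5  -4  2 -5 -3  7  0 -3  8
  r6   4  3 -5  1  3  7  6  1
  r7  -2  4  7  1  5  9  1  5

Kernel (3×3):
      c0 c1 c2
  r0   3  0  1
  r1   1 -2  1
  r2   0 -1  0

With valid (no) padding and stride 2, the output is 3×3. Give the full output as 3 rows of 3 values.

20 5 -14
23 -7 11
-5 4 33

Output[0,0]: The receptive field on the input at this output position is [9 6 2 / 3 2 1 / 3 9 1]. Elementwise product with the kernel and sum: 9·3 + 2·1 + 3·1 + 2·-2 + 1·1 + 9·-1.
Output[0,1]: The receptive field on the input at this output position is [2 4 -5 / 1 -5 -4 / 1 3 3]. Elementwise product with the kernel and sum: 2·3 + -5·1 + 1·1 + -5·-2 + -4·1 + 3·-1.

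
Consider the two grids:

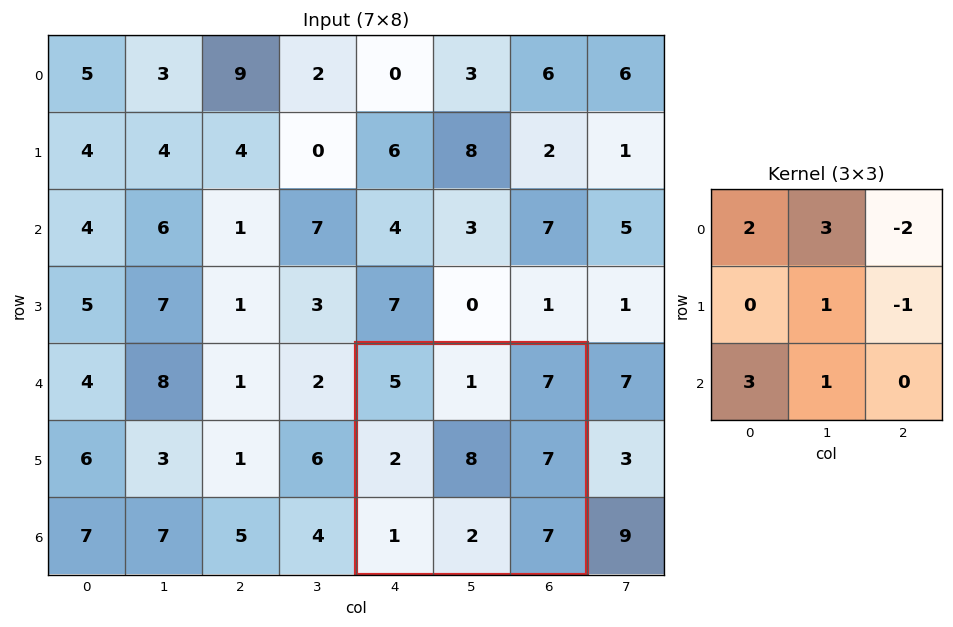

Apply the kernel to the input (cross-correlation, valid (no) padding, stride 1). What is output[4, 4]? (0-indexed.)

The receptive field on the input at this output position is [5 1 7 / 2 8 7 / 1 2 7]. Elementwise product with the kernel and sum: 5·2 + 1·3 + 7·-2 + 8·1 + 7·-1 + 1·3 + 2·1.

5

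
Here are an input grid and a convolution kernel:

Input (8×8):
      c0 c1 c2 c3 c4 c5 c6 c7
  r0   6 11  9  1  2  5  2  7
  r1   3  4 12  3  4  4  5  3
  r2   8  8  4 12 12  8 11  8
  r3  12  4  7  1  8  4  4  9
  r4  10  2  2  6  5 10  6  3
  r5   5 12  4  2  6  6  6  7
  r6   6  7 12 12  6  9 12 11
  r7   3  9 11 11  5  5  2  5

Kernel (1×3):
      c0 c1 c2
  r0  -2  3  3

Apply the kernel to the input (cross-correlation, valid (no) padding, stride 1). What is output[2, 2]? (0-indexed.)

The receptive field on the input at this output position is [4 12 12]. Elementwise product with the kernel and sum: 4·-2 + 12·3 + 12·3.

64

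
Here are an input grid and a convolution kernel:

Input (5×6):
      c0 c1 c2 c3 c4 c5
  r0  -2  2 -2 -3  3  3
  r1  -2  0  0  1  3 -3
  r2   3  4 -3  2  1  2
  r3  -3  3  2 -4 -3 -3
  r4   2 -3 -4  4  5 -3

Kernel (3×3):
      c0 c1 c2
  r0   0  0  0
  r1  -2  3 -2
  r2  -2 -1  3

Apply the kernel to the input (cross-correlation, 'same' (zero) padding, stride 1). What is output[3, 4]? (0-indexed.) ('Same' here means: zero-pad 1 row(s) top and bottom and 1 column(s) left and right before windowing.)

-17

The receptive field on the zero-padded input at this output position is [2 1 2 / -4 -3 -3 / 4 5 -3]. Elementwise product with the kernel and sum: -4·-2 + -3·3 + -3·-2 + 4·-2 + 5·-1 + -3·3.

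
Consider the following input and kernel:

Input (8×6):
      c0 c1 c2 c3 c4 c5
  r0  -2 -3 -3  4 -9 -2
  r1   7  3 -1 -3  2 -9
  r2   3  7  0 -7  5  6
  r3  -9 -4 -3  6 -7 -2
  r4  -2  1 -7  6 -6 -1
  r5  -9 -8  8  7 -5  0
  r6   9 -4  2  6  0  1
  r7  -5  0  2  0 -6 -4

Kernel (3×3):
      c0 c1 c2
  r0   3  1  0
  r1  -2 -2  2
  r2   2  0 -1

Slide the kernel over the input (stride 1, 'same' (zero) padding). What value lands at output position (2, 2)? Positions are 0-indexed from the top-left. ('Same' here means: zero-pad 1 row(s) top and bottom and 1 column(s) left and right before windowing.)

-34

The receptive field on the zero-padded input at this output position is [3 -1 -3 / 7 0 -7 / -4 -3 6]. Elementwise product with the kernel and sum: 3·3 + -1·1 + 7·-2 + 0·-2 + -7·2 + -4·2 + 6·-1.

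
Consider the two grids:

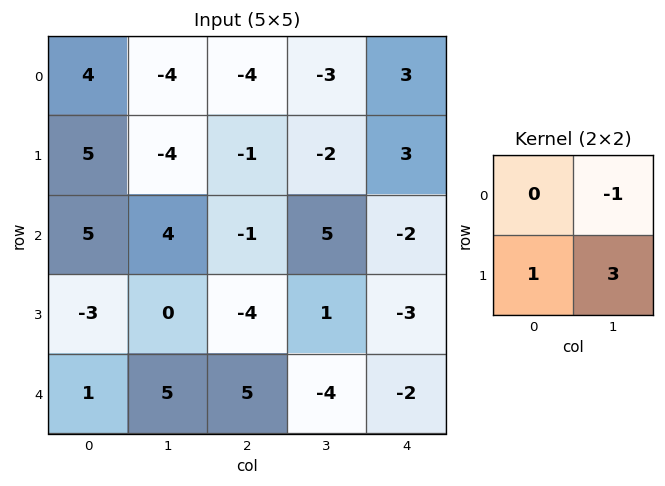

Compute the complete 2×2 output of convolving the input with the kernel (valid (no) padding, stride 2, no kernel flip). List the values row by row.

Output[0,0]: The receptive field on the input at this output position is [4 -4 / 5 -4]. Elementwise product with the kernel and sum: -4·-1 + 5·1 + -4·3.

-3 -4
-7 -6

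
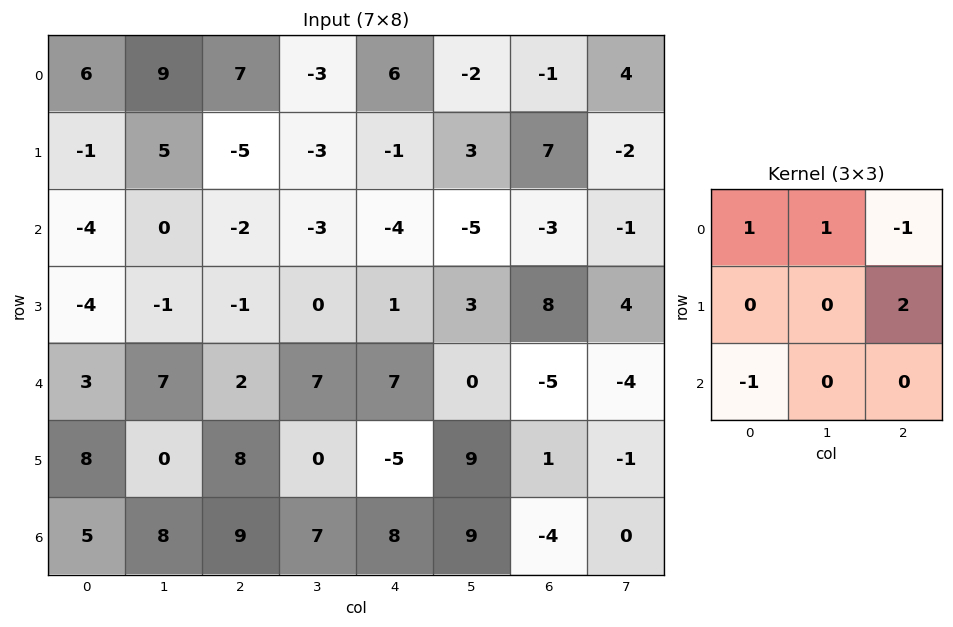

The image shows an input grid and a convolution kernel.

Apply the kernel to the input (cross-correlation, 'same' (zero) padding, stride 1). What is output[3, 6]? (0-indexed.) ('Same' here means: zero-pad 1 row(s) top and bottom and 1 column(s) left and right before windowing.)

The receptive field on the zero-padded input at this output position is [-5 -3 -1 / 3 8 4 / 0 -5 -4]. Elementwise product with the kernel and sum: -5·1 + -3·1 + -1·-1 + 4·2 + 0·-1.

1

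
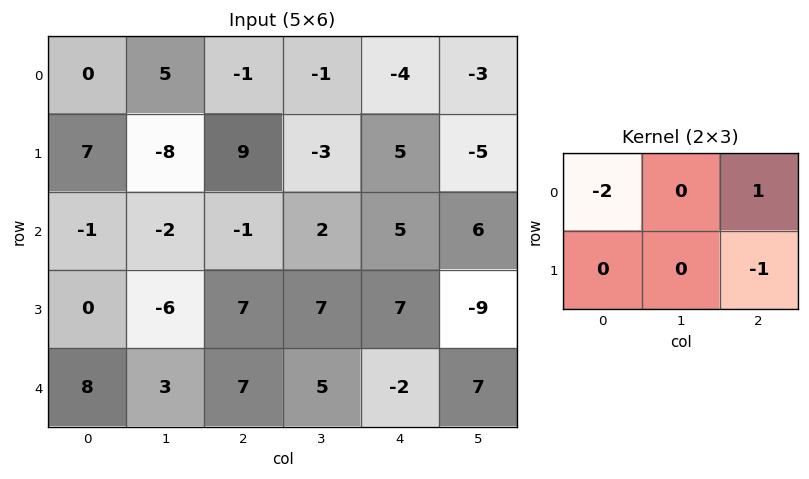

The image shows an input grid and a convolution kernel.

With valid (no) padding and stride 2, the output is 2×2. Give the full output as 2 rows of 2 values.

-10 -7
-6 0

Output[0,0]: The receptive field on the input at this output position is [0 5 -1 / 7 -8 9]. Elementwise product with the kernel and sum: 0·-2 + -1·1 + 9·-1.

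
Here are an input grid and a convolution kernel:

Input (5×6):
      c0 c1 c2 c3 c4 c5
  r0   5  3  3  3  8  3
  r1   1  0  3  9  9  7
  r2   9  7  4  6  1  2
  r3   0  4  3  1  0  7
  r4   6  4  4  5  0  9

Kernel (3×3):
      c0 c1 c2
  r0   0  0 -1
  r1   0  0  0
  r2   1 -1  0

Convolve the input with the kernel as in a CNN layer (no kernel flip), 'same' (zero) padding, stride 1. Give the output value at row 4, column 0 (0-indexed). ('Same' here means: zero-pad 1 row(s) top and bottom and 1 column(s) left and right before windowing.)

The receptive field on the zero-padded input at this output position is [0 0 4 / 0 6 4 / 0 0 0]. Elementwise product with the kernel and sum: 4·-1 + 0·1 + 0·-1.

-4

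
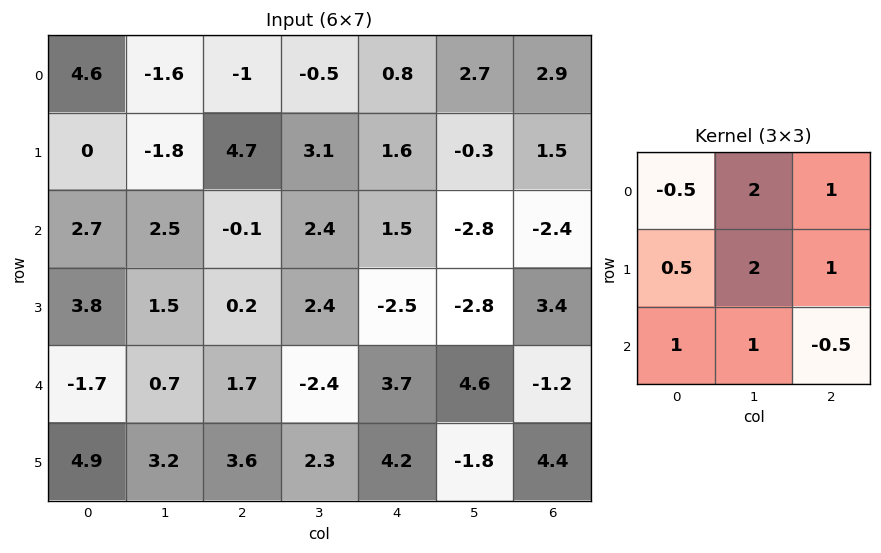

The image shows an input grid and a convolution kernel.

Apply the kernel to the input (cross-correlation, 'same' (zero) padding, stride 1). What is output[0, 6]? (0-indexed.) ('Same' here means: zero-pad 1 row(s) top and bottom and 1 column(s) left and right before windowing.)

8.35

The receptive field on the zero-padded input at this output position is [0 0 0 / 2.7 2.9 0 / -0.3 1.5 0]. Elementwise product with the kernel and sum: 0·-0.5 + 0·2 + 0·1 + 2.7·0.5 + 2.9·2 + 0·1 + -0.3·1 + 1.5·1 + 0·-0.5.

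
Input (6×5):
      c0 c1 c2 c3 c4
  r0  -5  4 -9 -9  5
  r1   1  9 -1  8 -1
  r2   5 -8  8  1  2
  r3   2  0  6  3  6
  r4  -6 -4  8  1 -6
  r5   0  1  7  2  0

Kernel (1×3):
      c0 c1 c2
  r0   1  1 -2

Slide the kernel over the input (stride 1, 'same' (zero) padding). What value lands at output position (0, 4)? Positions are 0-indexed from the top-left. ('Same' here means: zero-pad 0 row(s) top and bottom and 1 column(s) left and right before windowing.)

The receptive field on the zero-padded input at this output position is [-9 5 0]. Elementwise product with the kernel and sum: -9·1 + 5·1 + 0·-2.

-4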